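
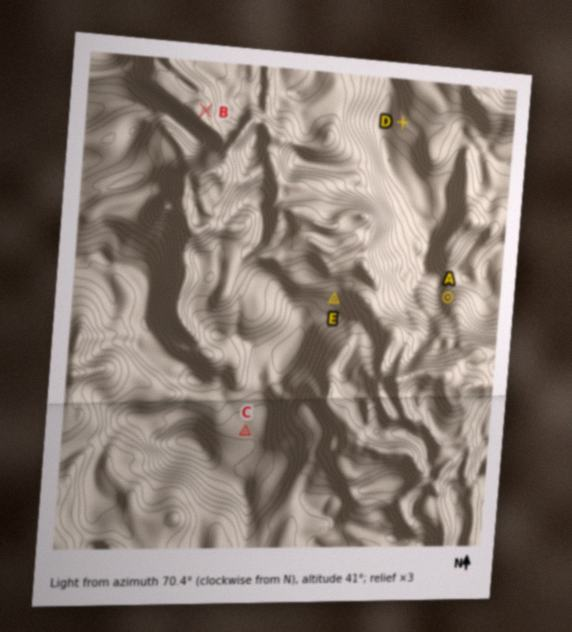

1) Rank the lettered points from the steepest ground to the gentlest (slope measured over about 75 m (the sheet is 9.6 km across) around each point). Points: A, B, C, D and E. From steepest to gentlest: A B E D C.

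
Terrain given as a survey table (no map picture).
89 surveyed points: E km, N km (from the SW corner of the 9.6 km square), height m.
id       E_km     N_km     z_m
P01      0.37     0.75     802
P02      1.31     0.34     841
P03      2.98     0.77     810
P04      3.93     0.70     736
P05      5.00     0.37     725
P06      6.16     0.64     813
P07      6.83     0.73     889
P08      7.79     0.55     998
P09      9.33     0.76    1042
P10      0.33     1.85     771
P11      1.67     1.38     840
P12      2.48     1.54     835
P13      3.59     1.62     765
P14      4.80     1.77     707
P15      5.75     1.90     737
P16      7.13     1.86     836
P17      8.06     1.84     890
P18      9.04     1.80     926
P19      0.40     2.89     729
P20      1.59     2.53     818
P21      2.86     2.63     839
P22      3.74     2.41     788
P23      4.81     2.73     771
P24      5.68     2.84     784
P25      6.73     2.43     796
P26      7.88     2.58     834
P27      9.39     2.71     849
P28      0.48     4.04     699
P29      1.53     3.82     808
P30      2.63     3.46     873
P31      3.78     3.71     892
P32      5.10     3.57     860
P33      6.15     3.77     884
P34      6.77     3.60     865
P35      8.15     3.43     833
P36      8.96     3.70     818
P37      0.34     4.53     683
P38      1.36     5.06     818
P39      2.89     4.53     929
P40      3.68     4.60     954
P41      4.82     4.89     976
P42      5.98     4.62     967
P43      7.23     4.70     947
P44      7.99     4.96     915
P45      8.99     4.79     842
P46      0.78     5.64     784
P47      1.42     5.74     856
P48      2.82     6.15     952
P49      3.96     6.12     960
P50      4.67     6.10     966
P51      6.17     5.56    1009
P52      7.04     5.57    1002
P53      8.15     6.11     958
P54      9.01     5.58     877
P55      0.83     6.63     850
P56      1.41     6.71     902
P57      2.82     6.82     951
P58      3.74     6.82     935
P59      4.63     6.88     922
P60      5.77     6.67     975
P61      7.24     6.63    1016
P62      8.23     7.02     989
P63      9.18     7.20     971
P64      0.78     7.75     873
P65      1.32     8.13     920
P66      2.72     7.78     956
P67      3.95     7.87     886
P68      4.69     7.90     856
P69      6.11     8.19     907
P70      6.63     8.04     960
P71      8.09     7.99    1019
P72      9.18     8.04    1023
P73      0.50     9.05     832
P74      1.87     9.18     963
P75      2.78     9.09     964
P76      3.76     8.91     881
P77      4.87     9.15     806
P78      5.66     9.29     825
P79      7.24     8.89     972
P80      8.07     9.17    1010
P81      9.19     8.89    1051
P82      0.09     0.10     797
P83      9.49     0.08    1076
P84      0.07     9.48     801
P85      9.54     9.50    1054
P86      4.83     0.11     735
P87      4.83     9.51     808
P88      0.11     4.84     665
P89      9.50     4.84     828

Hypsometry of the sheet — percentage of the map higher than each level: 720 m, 96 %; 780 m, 87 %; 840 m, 65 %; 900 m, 45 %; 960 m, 23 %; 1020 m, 4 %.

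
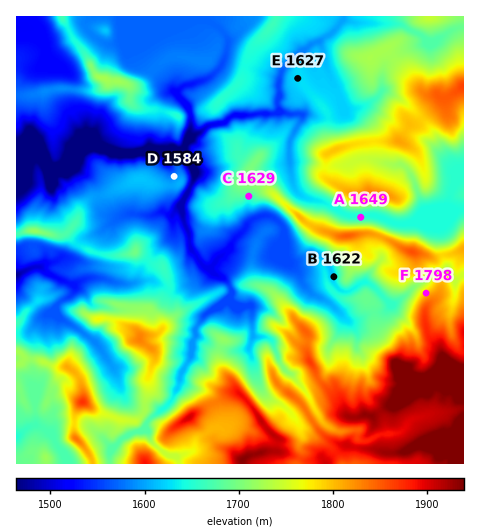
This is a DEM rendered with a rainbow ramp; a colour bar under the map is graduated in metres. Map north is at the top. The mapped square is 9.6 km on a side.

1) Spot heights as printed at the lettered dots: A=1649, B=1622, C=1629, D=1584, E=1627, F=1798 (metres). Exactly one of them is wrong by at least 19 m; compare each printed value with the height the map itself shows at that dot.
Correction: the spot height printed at C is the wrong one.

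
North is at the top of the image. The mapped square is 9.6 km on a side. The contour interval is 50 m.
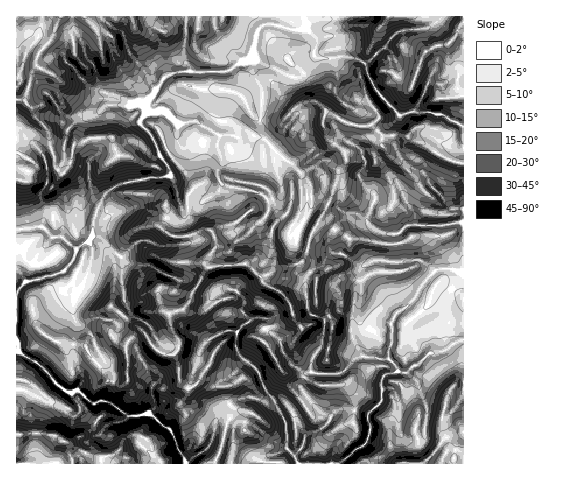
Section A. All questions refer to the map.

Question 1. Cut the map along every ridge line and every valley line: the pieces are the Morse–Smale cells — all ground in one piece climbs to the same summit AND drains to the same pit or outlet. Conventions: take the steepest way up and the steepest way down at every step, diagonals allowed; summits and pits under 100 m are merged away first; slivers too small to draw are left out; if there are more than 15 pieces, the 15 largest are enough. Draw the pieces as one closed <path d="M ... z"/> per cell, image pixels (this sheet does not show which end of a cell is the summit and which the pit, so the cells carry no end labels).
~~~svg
<path d="M463 222l-22 4-32-1-12 9-18-2-10-7-11 1-5 4-9 11-4 12-10 1-10 13-11 6-4 7 4 32 16 9-3 23-10 14-1 14-6 1-15-10-8-13-2-10-14-12-3-10-13 2-13 12-12-1-16 8-10 14-8 26 0 7 10-5 13 6 9 0 5 16 6 5 8 3-6 1-9 9-4 24-9 18 125 1 17-15 6-3 5-5 4-11-3-17 14-14-1-16 3-7 14-5 8 2 24-20 14-2 9-7 11-4z"/><path d="M274 150l0 10 8 32-4 5-8 3-12-8-36-8-4 8-17 11-20 0-10-27-11 2-9-1-32 9 4 6 3 1 24 1 10 5 5 4 3 10-6 15-3-2-11 0-16 6-14 23 4 4-1 19 3 15 0 13-4 7 19 15 19 23 17 4 4 12 0 12 9 9 3 0 1-13 11-29 6-7 16-8 12 1 7-8 11-6 8 1 3 9 14 12 3 13 10 13 12 7 6-1 1-14 10-14 3-23-16-9-4-19 1-16 6-7 8-3 10-13 10-1 4-12 9-11 5-4 12-2-5-5-10-6-12-1-21-12-9-1-3-16-20-21z"/><path d="M304 16l-287 0-1 213 27-2 4 3 5-5 4-24-5-12 16-21 5-9 1-13 16-8 22-1 2 2 5 16-10 9 0 3 10 18 33-8 9 1 9-2 1-7-10-14-7-18-13-14 7-11-3-4 2-5 7-7 10-18 10-5 14-2 42 0 10-8 7-1 6-5 6-26 5-6 10-1 26 6 6-4z"/><path d="M463 16l-158 0 0 10-6 4-33-6-8 7-6 26-6 5-7 1-8 7-7 2-37-1-22 6-12 19-7 7-2 5 3 4-7 11 13 14 7 18 9 12 1 8 11 28 20 0 17-11 4-8 36 8 12 8 8-3 4-5-8-32 0-10-10-12-8-2-15 1 12-3 8-16 1-28-8-14-1-16 5 0 29 16 12 1 13-13 3-7 40 1 10 5 3 13 7 13 24 26 12-3 19 0 14 3 19 12z"/><path d="M349 57l-34 0-3 7-13 13-12-1-29-16-5 0 1 16 8 14-1 28-8 16-12 3 15-1 8 2 46 45 3 16 9 1 21 12 12 1 10 6 14 13 18 2 12-9 32 1 22-4 1-95-20-12-14-3-19 0-12 3-24-26-7-13-3-13z"/><path d="M47 231l-23 17-8 1 0 100 23 15 14 17 14 11 6 1 5-3 14 13 7-2 10 1 18 14 21-2 6-5 1-6-4-10 2-10-6-15-12-22-13-12-3-8-7-6 7-7-9-7 5-25-1-21 4-5-20-19-6-1-3 7-13 7-14-13-9 2z"/><path d="M463 340l-10 4-9 7-14 2-24 20-8-2-14 4-3 8 1 16-14 14 3 17-4 11-28 22 124 1z"/><path d="M17 350l0 84 36 1 28 16 17 7 10-2 14 2 31-2 7 8 26-1-9-16-6-16-19-16-8-1-17 2-18-14-10-1-7 2-14-13-5 3-6-1-8-6-20-22z"/><path d="M119 312l-7 8 7 6 3 8 13 12 18 37-2 10 4 12-6 8 22 18 15 32 20-13 5-6 7-31-16-13-10-13-4 1-7-6-2-15-4-12-17-4-17-22z"/><path d="M111 137l-22 1-8 5-5 0-3 3-1 13-5 9-16 21 3 7 2 11-3 16-7 7 7 8 9-2 14 13 14-7 3-7 0-11 6-18 5-10 14-10-10-19 0-3 10-9z"/><path d="M118 185l-14 11-11 28 0 12 8 2 16 16 15-22 16-6 11 0 3 2 6-13-3-12-5-4-10-5-27-2z"/><path d="M46 434l-30 0 1 30 143-1-7-7-14 2-31-2-10 2-17-7-28-16z"/><path d="M201 381l-2 0-7 8 10 11 15 11 1 6-7 27-5 6-18 10-1 4 27 0 9-19 4-24 9-9 6-1-8-3-6-5-5-16-9 0z"/><path d="M118 255l-4 5 1 21-5 25 9 6 5-6 0-13-3-15 1-19z"/><path d="M43 227l-26 3-1 18 8 0 7-7 8-3 7-8z"/>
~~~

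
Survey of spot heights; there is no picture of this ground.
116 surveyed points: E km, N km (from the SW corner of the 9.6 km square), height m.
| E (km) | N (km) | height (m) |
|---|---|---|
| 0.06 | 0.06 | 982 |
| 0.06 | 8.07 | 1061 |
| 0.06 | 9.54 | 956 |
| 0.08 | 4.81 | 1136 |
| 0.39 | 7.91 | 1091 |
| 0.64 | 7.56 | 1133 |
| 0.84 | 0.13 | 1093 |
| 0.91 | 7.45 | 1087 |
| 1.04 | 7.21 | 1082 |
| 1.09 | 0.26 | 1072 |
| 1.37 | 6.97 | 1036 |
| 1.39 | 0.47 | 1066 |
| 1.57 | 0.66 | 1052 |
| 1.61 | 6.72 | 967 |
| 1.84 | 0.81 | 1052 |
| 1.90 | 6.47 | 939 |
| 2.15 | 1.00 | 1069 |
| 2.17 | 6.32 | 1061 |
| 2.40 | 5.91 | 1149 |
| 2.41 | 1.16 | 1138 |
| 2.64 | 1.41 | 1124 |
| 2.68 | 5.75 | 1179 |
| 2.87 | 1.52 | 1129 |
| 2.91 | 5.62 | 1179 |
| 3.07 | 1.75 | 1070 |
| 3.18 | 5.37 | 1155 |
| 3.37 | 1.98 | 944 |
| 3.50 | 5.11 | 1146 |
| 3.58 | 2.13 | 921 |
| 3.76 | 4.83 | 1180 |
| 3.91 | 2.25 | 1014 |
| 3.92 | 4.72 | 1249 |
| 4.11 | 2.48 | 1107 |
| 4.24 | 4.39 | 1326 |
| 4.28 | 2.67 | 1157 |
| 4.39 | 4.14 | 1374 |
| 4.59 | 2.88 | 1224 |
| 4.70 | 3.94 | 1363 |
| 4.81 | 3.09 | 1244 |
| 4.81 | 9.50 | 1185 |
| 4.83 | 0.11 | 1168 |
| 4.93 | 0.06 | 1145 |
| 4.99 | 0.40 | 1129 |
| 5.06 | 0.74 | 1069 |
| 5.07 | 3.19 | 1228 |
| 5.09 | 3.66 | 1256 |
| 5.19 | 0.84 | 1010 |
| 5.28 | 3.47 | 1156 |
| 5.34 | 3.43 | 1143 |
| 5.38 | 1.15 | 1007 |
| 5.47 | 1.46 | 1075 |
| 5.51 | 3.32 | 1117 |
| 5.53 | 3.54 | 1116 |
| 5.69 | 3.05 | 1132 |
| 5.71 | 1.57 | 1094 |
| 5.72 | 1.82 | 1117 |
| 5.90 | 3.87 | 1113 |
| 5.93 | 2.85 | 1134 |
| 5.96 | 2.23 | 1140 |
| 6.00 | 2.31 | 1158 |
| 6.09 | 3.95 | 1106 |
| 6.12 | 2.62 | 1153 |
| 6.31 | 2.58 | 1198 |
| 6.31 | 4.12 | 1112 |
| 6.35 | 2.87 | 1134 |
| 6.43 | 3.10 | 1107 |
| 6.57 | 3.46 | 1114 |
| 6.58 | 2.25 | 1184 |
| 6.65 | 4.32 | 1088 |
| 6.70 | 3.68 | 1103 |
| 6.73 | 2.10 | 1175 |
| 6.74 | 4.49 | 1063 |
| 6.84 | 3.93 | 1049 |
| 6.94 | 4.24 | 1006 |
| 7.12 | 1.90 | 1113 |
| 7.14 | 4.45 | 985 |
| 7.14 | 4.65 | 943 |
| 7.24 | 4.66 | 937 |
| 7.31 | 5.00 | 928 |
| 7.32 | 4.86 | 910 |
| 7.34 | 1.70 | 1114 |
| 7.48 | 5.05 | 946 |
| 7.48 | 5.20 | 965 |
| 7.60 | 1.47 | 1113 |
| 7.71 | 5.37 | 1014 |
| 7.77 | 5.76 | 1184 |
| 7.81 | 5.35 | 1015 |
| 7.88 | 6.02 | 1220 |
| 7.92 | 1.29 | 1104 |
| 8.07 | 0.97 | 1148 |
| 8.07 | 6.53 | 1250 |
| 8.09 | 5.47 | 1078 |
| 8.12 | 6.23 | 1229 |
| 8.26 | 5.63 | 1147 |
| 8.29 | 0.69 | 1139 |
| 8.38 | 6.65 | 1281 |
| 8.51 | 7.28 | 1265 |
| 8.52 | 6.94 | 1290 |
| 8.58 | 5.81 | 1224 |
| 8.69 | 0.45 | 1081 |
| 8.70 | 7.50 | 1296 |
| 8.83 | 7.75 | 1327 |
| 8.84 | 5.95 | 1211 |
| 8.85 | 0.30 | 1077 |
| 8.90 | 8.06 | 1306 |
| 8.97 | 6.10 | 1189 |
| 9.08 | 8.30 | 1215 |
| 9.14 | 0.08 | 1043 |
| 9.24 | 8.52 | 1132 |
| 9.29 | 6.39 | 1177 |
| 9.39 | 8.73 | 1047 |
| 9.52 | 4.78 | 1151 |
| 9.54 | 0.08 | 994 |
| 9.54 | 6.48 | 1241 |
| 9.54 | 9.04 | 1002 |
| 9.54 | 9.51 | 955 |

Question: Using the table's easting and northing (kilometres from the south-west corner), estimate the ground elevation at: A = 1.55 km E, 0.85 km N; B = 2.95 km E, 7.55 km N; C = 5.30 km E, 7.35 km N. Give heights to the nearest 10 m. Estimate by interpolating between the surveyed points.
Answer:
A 1070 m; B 1140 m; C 1100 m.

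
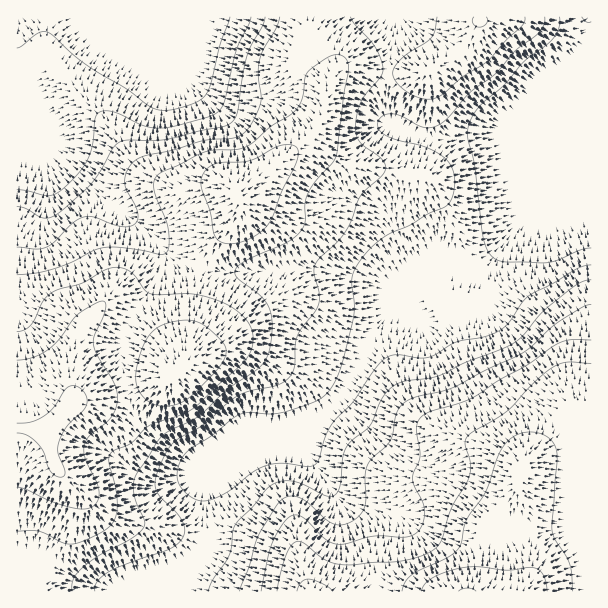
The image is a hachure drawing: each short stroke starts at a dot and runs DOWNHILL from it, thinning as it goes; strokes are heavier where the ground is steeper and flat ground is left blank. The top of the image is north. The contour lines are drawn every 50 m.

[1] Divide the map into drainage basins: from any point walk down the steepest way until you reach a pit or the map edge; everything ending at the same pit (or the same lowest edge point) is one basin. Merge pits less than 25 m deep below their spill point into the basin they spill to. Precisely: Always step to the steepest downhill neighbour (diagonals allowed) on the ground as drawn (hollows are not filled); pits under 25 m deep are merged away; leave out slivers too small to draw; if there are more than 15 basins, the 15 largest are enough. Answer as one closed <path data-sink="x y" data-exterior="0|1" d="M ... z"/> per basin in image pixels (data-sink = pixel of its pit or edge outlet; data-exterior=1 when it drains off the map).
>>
<path data-sink="588 17" data-exterior="1" d="M591 16l-111 0-11 26-17 16-26 15-31 0-32-6-19 0-8 7-10 21-6 25-6 11-9 11-29 21-38 34 2 13-5 11-27 30-12 34-3 32-9 48-11 11-5 2-87 20-29 30-3 12 5 22 16 24 0 12-6 21-21 41-3 16 1 16 433 0 2-2 6-17 4-48 28-31 4-11 4-16 6-7 12-4 27-4 8-2 11-33 6-7z"/><path data-sink="120 17" data-exterior="1" d="M308 16l-292 1 1 575 23-1 3-31 21-41 4-13 2-20-14-18-6-18-1-15 3-7 29-30 87-20 5-2 11-11 3-9 12-83 12-27 24-25 5-11-2-13 38-34 29-21 13-16 6-15 2-21-2-6-20-19 0-9 4-15z"/><path data-sink="393 17" data-exterior="1" d="M479 16l-170 0-1 25-4 15 0 9 20 19 3 10 9-20 8-7 19 0 32 6 31 0 26-15 17-16 11-21z"/>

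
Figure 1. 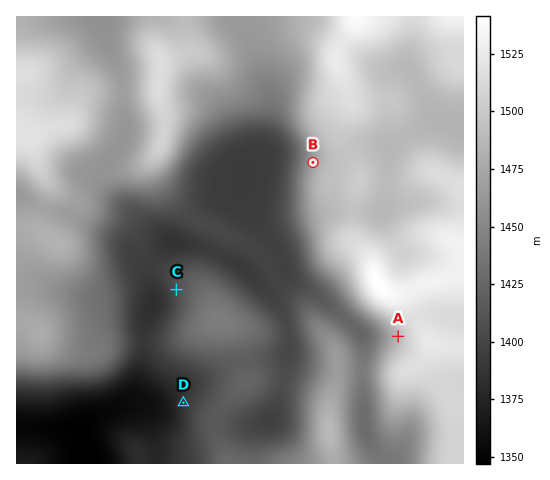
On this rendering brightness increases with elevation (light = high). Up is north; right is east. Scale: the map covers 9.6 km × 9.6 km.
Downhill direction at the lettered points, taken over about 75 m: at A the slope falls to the W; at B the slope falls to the W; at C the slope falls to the W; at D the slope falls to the W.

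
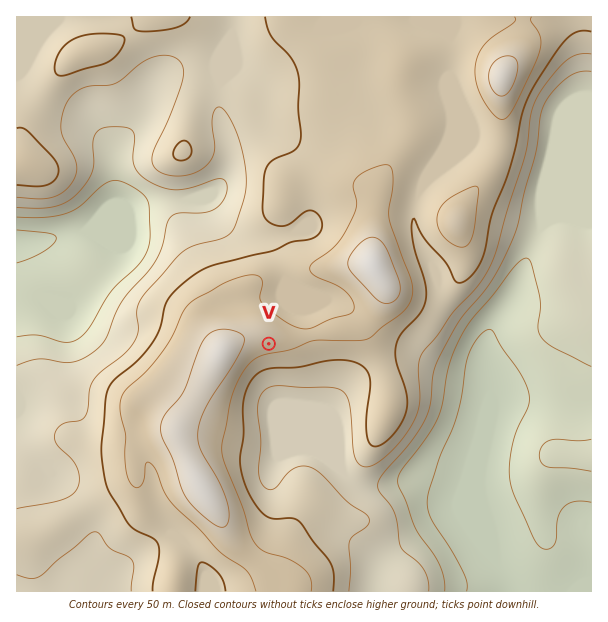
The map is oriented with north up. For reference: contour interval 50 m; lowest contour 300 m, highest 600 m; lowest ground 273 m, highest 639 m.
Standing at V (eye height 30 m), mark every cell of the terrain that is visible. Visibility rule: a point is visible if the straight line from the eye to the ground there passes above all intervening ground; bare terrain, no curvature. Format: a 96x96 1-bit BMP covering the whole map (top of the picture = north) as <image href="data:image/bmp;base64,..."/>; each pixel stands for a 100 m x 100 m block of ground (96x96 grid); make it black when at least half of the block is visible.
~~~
<image width="96" height="96" href="data:image/bmp;base64,Qk2+BAAAAAAAAD4AAAAoAAAAYAAAAGAAAAABAAEAAAAAAIAEAAATCwAAEwsAAAIAAAAAAAAA////AAAAAAAAAAAAAA8AB+AAAAAAAAAAAD/gB/AAAAAAAAAAAH/wA/gAAAAAAAAAAP/8AfwAAAAAAAAAAP/+Af8AAAAAAAAAAf//AP4AAAAAAAAAA///AHwAAAAAAAAAA///AHgAAAAAAAAAB///ADAAAAAAAAAAD///AAAAAAAAAAAAD///gAAAAAAAAAAAD///8AAAAAAAAAAAH////gAAAAAAAAAAP////gAAAAAAAAAAf////AAAAAAAAAAA////+AAAAAAAAAAA////8AAAAAAAAAAB////4AAAAAAAAAAD////wAAAAAAAAAAD////wAAAAAAAAAAH////wAAAAAAAAAAH////wAAAAAAAAAAP////4AAAAAAAAAAP////4AAAAAAAAAAP////8AAAAAAAAAAf////8AAAAAAAAAAf////+AAAAAAAAAAf////+AAAAAAAAAA//////AAAAAAAAAAf/////AAAAAAAAAAP/////AAAAAAAAAAH/////gAAAAAAAAAB/////gAAAAAAAAAA/////gAAAAAAAAAA/////gAAAAAAAAAAf////gAAAAAAAAAAP////AAAAAAAAAAAP////AAAAAAAAAAAP///+AAAAAAAAAAAP///+AAAAAAAAAAAH///8AAAAAAAAAAAH///4AAAAAAAAAAAH///4AAAAAAAAAAAD///4AAAAAAAAAAAAOf/+AAAAAAAAAAAAAP//AAAAAAAAAAAAAP//AAAAAAAAAAAAAf//gAAAAAAAAAAAA///gAAAAAAAAAAD////AAAAAAAAAAAP////AAAAAAAAAAAB///+AAAAAAAAAAAAP//+AAAAAAAAAAAAD//8AAAAAAAAAAAAA//8AAAAAAAAAAAAAIP4AAAAAAAAAAAAAAHwAAAAAAAAAAAAAADgAAAAAAAAAAAAAADgAAAAAAAAAAAAAADgAAAAAAAAAAAAB4DgAAAAAAAAAAAAD8HwAAAAAAAAAAAAH/fwAAAAAAAAAAAAP//4AAAAAAAAAAAAP//8AAAAAAAAAAAAP//+AAAAAB8AAAAAP//+AAAAAD/AAAAAf//+AAAAAD/gAAAAf//8AAAAAD/wAAAAeP/gAAAAAD/4AD4AYD8AAAAAAD/4AH+A4D4AAAAAAB/4AB/A4D4AAAAAAA/4AAfB4D8AAAAAAA/8AAPh4D+AAAAAAA/8AAHj4D/AAAAAAB/8AAH/4H/gAAAAAB/+AAH/4H/wAAAAAB//AAH/4P/wAAAAAB//4AH/8P/4AAAAAA//8AH/8f//8AAAAAf/8AH/+///8AAAAAf/8AH/////8AAAAAP/8AH/////8AHwAAH/8AH/////8APwAAH/8AP/////8APgAAD/+AP/////+AfgAAB/+Af/////+AfAAAA//A//////4AfAAAAP////////wAeAAAAD////////gAcAAAAAf///////AAcAAAAAH//////+AA8AAAAAD//////+AD+AAAAAB//////+AD/AAAAAB///////AD/gAA="/>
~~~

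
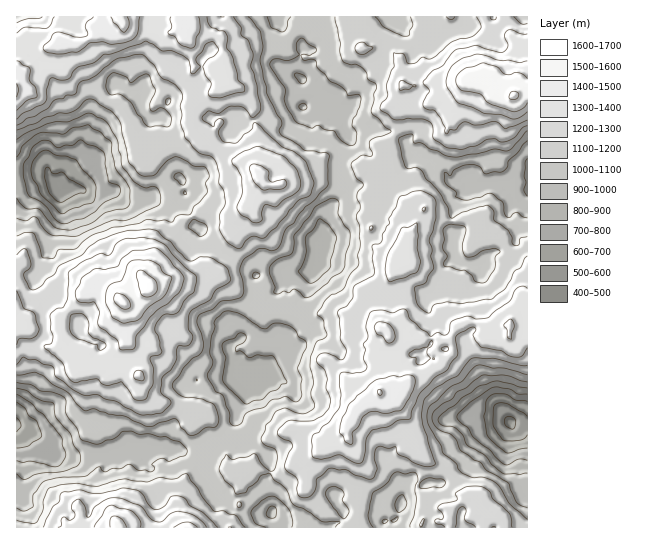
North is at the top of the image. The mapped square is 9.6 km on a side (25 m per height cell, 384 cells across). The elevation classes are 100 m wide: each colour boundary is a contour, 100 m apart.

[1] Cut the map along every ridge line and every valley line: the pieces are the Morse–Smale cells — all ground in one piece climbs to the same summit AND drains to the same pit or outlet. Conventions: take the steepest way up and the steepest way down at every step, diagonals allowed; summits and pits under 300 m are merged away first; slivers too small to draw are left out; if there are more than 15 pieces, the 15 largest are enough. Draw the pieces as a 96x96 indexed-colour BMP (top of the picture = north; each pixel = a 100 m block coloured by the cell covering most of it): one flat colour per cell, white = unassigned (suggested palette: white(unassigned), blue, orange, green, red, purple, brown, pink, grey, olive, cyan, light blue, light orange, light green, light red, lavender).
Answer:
<image width="96" height="96" href="data:image/bmp;base64,Qk12EgAAAAAAAHYAAAAoAAAAYAAAAGAAAAABAAQAAAAAAAASAAATCwAAEwsAABAAAAAAAAAA////ALR3HwAOf/8ALKAsACgn1gC9Z5QAS1aMAMJ34wB/f38AIr28AM++FwDox64AeLv/AIrfmACWmP8A1bDFAIiIiIiIiI7u7u7u7u7u7uiIiIiIiIiIiIAAAAARERERMzMwAzMzMzMzMzMzMzMzM4iIiIiIiO7uiIiO7u7u7oiIiIiIiIiIiIAAABERERERMzMwAzMzMzMzMzMzMzMzM4iIiIiIiO7oiIiI7u7u7oiIiIiIiIiIiBERERERERERMzMwADMzMzMzMzMzMzMzM4iIiIiIiIiIiIiIju7u7oiIiIiIjMzMzBERERERERERMzMwADMzMzMzMzMzMzMzM4iIiIiIiIiIiIiIju7u7oiIiIiIzMzMzBERERERERERMzMzMzMzMzMzMzMzMzMzM4iIiIiIiIiIiIiIiO7u6IiIiIjMzMzMzBERERERERERMzMzMzMzMzMzMzMzMzMzM4iIiIiIiIiIiIiIiIiIiIiIiIjMzMzMwREREREREREREzMzMzMzMzMzMzMzMzMzM4iIiIiIiIiIiIiIiIiIiIiIiIzMzMzMwRERERERERERMzMzMzMzMzMzMzMzMzMzM4iIiIiIiIiIiIiIiIiIiIiIiIzMzMzMwRERERERERETMzMzMzMzMzMzMzMzMzMzM4iIiIiIiIiIiIiIiIiIiIiIiMzMzMzMwRERERERERETMzMzMzMzMzMzMzMzMzMzM4iIiIiIiIiIiIiIiIiIiIiIiMzMzMzMzBERERERERERMzMzMzMzMzMzMzMzMzMzM4iIiIiIiIiIiIiIiIiIiIiIiMzMzMzMzBERERERERERMzMzMzMzMzMzMzMzMzMzM4iIiIiIiIiIiIiIiIiIiIiIjMzMzMzMwRERERERERERMzMzMzMzMzMzMzMzMzMzM4iIiIiCIiIiIiKIiIiIiIiIjMzMzMzMwRERERERERERMzMzMzMzMzMzMzMzMzMzM4iIiCIiIiIiIiIoiIKIiIKIjMzMzMzMERERERERERETMzMzMzMzMzMzMzMzMzMzM4iIgiIiIiIiIiIiIiIiIiIiIszMzMzBERERERERERETMzMzMzMzMzMzMzMzMzMzM4iIIiIiIiIiIiIiIiIiIiIiIizMzMERERERERERERETMzMzMzMzMzMzMzMzMzMzM4iCIiIiIiIiIiIiIiIiIiIiIiLMzBEREREREREREREzMzMzMzMzMzMzMzMzMzMzM4IiIiIiIiIiIiIiIiIiIiIiIiIszBEREREREREREREzMzMzMzMzMzMzMzMzMzMzMyIiIiIiIiIiIiIiIiIiIiIiIiIizBERERERERERERETMzMzMzMzMzMzMzMzMzMzMyIiIiIiIiIiIiIiIiIiIiIiIiIiIRERERERERERERETMzMzMzMzMzMzMzMzMzMzMyIiIiIiIiIiIiIiIiIiIiIiIiIiIRERERERERERERETMzMzMzMzMzMzMzMzMzMzMyIiIiIiIiIiIiIiIiIiIiIiIiIiIhEREREREREREREREzMzMzMzMzMzMzMzMzMzMyIiIiIiIiIiIiIiIiIiIiIiIiIiIiERERERERERERERETMzMzMzMzMzMzMzMzMzMyIiIiIiIiIiIiIiIiIiIiIiIiIiIiERERERERERERERERExMzMzMzMzMzMzMzMzMyIiIiIiIiIiIiIiIiIiIiIiIiIiIiEREREREREREREREREREzMzMzMzMzMzMzMzMyIiIiIiIiIiIiIiIiIiIiIiIiIiIiIhEREREREREREREREREzMzMzMzMzMzMzMzMyIiIiIiIiIiIiIiIiIiIiIiIiIiIiIhERERERERERERERERMzMzMzMzMzMzMzMzMyIiIiIiIiIiIiIiIiIiIiIiIiIiIiIiIRERERERERERERERMzMzMzMzMzMzMzMzMyIiIiIiIiIiIiIiIiIiIiIiIiIiIiIiIhERERERERERERERMzMzMzMzMzMzMzMzMyIiIiIiIiIiK7IiIiIiIiIiIiIiIiIiIiERERERERERERETMzMzMzMzMzMzMzMzMyIiIiIiIru7u7uyIiIiIiIiIiIiIiIiIiIhERERERERERETMzMzMzMzMzMzMzMzMyIiIiIiK7u7u7uyIiIiIiIiIiIiIiIiIiIhERERERERERERMzMzMzMzMzMzMzMzMyIiIiIiu7u7u7siIiIiIiIiIiIiIiIiIiIiEREREREREREREzMzMzMzMzMzMzMzMyIiK7u7u7u7u7uyIiIiIiIiIiIiIiIiIiIhEREREREREBERMzMzMzMzMzMzMzMzMyIiu7u7u7u7u7uyIru7IiIiIiIiIiIiIiIREREREREQAAARMRERERETMzMzMzMzMyIru7u7u7u7u7uyK7u7siIiIiIiIiIiIiEREREREREAAAARERERERERMzMzMzMzMyK7u7u7u7u7u7siu7u7uyIiIiIiIiIiIiIREREREREAAAARERERERERMzMzMzMzM0S7u7u7u7u7u7siu7u7uyIiIiIiIiIiIiIREREREREAAAARERERERERMzMRERETM0RLu7u7u7u7u7siu7u7uyIiIiIiIiIiIiIREREREREQAAERERERERERMzERERETM0REu7u7u7u7u7sru7u7siIiIiIiIiIiIiIRERERERERERERERERERERMzERERETM0RES7u7u7u7u7u7u7u7siIiIiIiIiIiIiIRERERERERERERERERERETMzERERETM0RES7u7u7u7u7tES7u7IiIiIiIiIiIiIiIhERERERERERERERERERETMxERERERM0RERLu7u7u7u7RERLuyIiIiIiIiIiIiIiIhERERERERERERERERERETMxERERERM0RERLu7u0u7u0REREsiIiIiIiIiIiIiIiIhERERERERERERERERERETMxEREREREUREREu7REu7tEREREIiIiIiIiIiIiIiIiIhERERERERERERERERERERMREREREREUREREREREu7REREREREIiIiIiIiIiIiIiIhEREREREREREREREREREREREREREREURERERERERERERERERERERERCIiIiIiIiIREREREREREREREREREREREREREREREURERERERERERERERERERERERERCIiImZmZhZmYREREREREREREREREREREREREREUREREREREREREREREREREREREREIiZmZmZmZmZhEREREREREREREREREREREREREUREREREREREREREREREREREREREVmZmZmZmZmZhEREREREREREREREREREREREREURERERERERERERERERERERERERFVmZmZmZmZmZhEREREREQABEREREREREREREREURERERERERERERERERERERERERVVmZmZmZmZmZhEREREREAAAEREREREREREREREURERERERERERERERERERERERFVVVmZmZmZmZmZhEREREREAABEREREREREREREREURERERERERERERERERERERERVVVUGZmZmZmZmZhERERERAAAREREREREREREREREURERERERERERERERERERERERVVVAAZmZmZmZmZhERERERABEREREREREREREREREUREREREREREREREREREREREVVVVAABmZmZmZmZhEREREREREREREREREREREREREURERERERERERERERERERERFVVVVUABmZmZmZmZmEREREREREREREREREREREREREURERERERERERERERERERERFVVVVVQAGZmZmZmZmEREREREREREREREREREREREREURERERERERERERERERERERVVVVVVVAGZmZmZmZmYREREREREREREREREREREREREUREREREREREREREREREREVVVVVVVVAGZmZmZmZmYREREREREREREREREREREREREUREREREREREREREREREREVVVVVVVVAAZmZmZmZmZgEREREREREREREREREREREREURERERERERERERERERERERVVVVVVVUAZmZmZmZmZgAREREREREREREREREREREREURERERERERERERERERERERVVVVVVVUAZmZmZmZmZgARERERERERERERERERERH//0REREVEREREREREREREREVVVVVVVVVQZmZmZmZmZgABEREREREREREREXEf/////0RERFVEREREREREREREREVVVVVVVVVVZmZmZmZmZgAREREREREREREXd3f//////0RERFVURERERERERERERFVVVVVVVVVWZmZmZmZmZmERERERERERERF3d3f//////0RERVVVRERERERERERERFVVVVVVVVWmZmZmZmZmZmERERERERERERF3d3d//////1VVVVVVVERERERERERERFVVVVVVVVqmZmZmZmZmZhERERERERERERd3d3d3//9//1VVVVVVVURERERERERERFVVVVVVqqqmZmZmZmZmZmERERERERERd3d3d3d3d3d3d1VVVVVVVURERERERERERFVVVVWqqqqmZmZmZmZmZmERERERERF3d3d3d3d3d3d3d1VVVVVVVURERERERERERFVVVaqqqqqmZmZmZmZmZmYRERERERd3d3d3d3d3d3d3d1VVVVVVVURERERERERERFVVWqqqqqqmZmZmZmZmZmYRERERERd3d3d3d3d3d3d3d1VVVVVVVVRERERERERERVVVWqqqqqqmZmZmZmZmZmZxEREREXd3d3d3d3d3d3d3d1VVVVVVVVRERERERERERVVVqqqqqqqmZmZmZmZmZmd3EREXd3d3d3d3d3d3d3d3d1VVVVVVVVREREREREREVVVaqqqqqqqmZmZmZmZmZmd3d3d3d3d3d3d3d3d3d3d3d1VVVVVVVVVEREREREREVVVaqqqqqqqmZmZmZmZmZmd3d3d3d3d3d3d3d3d3d3d3d1VVVVVVVVVERERERFVVVVVaqqqqqqpmZmZmZmZmZnd3d3d3d3d3d3d3d3d3d3d3d1VVVVVVVVVERERERFVVVVVaqqqqqqpmZmZmZmAGZnd3d3d3d3d3d3d3d3d3d3d3d1VVVVVVVVVERERERVVVVVVaqqqqqqpmZmZmZgAAd3d3d3d3d3d3d3d3d3d3d3d3d1VVVVVVVVVERERERVVVVVVaqqqqqqpmZmZmZgAAd3d3d3d3d3d3mZmZd3d3d3d3d1VVVVVVVVVURERERVVVVVVVqqqqqqZmZmZmZgAHd3d3d3d3d3d5mZmZl3d3d3mZd1VVVVVVVVVVRERVVVVVVVVVqqqqpmZmZmZmZgd3cAB3d3d3d3eZmZmZmXd3eZmZmVVVVVVVVVVVVUVVVVVVVVVVqqqmZmZmZmZmZnd3dwAHd3d3d3mZmZmZmXd3eZmZmVVVVVVVVVVVVVVVVVVVVVVaqqqmZmZmZmZmbXd3d3AHd3d3d3mZmZmZmZmZmZmZmapVVVVVVVVVVVVVVVVVVaqqqqqmZmZmZmZm3dd3d3d3d3d3d3mZmZmZmZmZmZmZmaqlVVVVVVVVVVVVVVVVVaqqqqqmZmZmZmbd3dd3d3d3d3d3d5mZmZmZmZmZmZmZmaqlVVVVVVVVVVVVVVVVVaqqqqqmZmZmZm3d3d3Xd3d3d3d3d5mZmZmZmZmZmZmZmaqqVVVVVVVVVVVVVVVVVVqqqqqmZmZmZt3d3d3Xd3d3d3d3eZmZmZmZmZmZmZmZmaqqpVVVVVVVVVVVVVVVVVqqqqqmZmZmZt3d3d3Xd3d3d3eZmZmZmZmZmZmZmZmZmaqqqqpVWlVVVVVVVVVVVVqqqqqmZmZmZt3d3d3Xd3d3eZmZmZmZmZmZmZmZmZmZmaqqqqqqqqVVVVVVVVVVVVWqqqqmZmZmZt3d3d3Xd3d3d5mZmZmZmZmZmZmZmZmZmaqqqqqqqqqlVVVVVVVVVVWqqqqmZmZmZt3d3d3Xd3d3d5mZmZmZmZmZmZmZmZmZmaqqqqqqqqqlVVVVVaqqqqqqqqqmZmZmZt3d3d3Xd3d3eZmZmZmZmZmZmZmZmZmZmaqqqqqqqqqqVVWqqqqqqqqqqqqqZmZmZm3d3d3Xd3d3eZmZmZmZmZmZmZmZmZmZmaqqqqqqqqqqqlWqqqqqqqqqqqqqZmZmZm3d3d3Xd3d3eZmZmZmZmZmZmZmZmZmZmQ=="/>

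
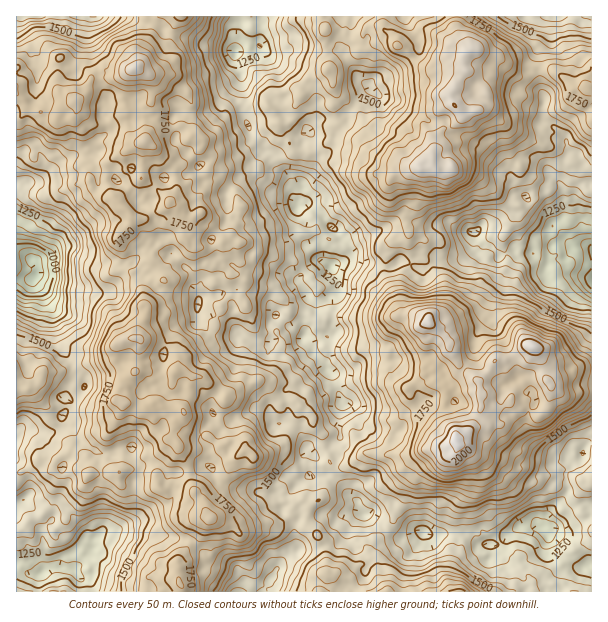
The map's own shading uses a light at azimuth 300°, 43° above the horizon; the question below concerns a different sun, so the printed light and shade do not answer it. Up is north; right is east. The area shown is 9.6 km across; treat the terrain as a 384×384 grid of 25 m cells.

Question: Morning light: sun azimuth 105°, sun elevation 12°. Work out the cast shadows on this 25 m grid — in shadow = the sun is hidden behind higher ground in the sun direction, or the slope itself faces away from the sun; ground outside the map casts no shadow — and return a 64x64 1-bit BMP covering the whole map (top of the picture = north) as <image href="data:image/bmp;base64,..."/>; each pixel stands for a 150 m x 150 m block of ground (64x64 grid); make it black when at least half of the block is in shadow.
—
<image width="64" height="64" href="data:image/bmp;base64,Qk0+AgAAAAAAAD4AAAAoAAAAQAAAAEAAAAABAAEAAAAAAAACAAATCwAAEwsAAAIAAAAAAAAA////AAAAAAA5/EAPg5+AAD/9wD+DvwAAP//AH8E+AAB//8AfwD8AED//wA/ADwAYH//gAYAHADwX/8ABgAcAP4n/4AABgAA/iH/wAAOAADxmf/AAA4AAGGYH4AADAAAEdgZwAQJAAAZnBmAAA+AABv9mIgAB7gAH1gACAF3+AAfYDwGAf/6AAdwPAIB//4AB/8cAgH//gABvwoAA//+AAA/gAAD//+BAD+ACAP//4GAP4AIA/+fgYA/gAAD/4eBgD/AAAH/x4OBP6IAA//mAwA/owAH/+ZgAD8DAAf/7OYA/4AAB//o/gH/wAAH/+D8A//gAAf/4PwD//AgB//wfAP/8CIP//AYA//wIA//+AAD//AAP//4AAP/4AA//zwAA/8AAD//mIAD/4AAB/6AEAP/gYAB/AAAA/+BgAD8AAAD/4MAAP8AcAP/wAAB/4BwA/+AAAH8ADAD/4QAB/wAAAP/DgYH/gAAA/8GBA/+AAAL/WMAD/4AAAP8cAAf/0AAA/kQAB//4AADM4AAP//gAAwDwAA///AADMHwgA//8AAYgfAAj//wADwAAAHH/+4AfgAAAcH//gDkYMADyZ/8AODwAAPIn/wB8MQAB/m//gHozcAH/z/8AMjP4Af/v/wAzO/gB/8f/wA//+AH/wd/AHv/8Af/H3wAY//wB/8+/gAj//AD/z/+ACA=="/>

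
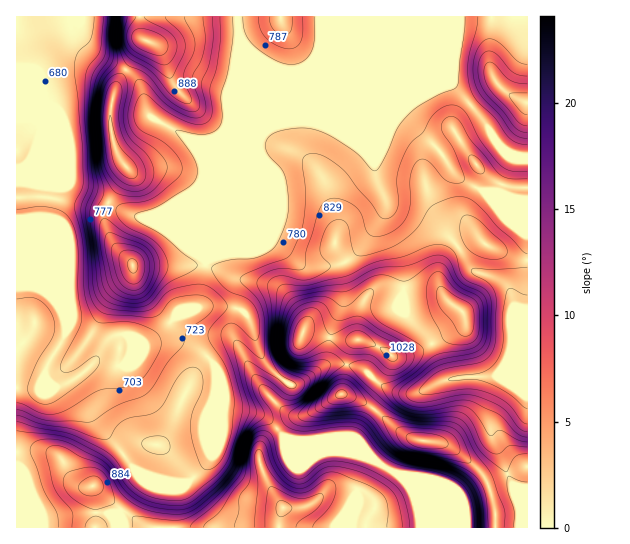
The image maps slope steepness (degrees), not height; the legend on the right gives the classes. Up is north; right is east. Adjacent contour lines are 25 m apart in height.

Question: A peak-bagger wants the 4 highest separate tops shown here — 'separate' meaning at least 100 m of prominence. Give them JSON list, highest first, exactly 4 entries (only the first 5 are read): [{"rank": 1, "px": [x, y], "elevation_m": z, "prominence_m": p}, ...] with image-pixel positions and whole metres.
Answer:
[{"rank": 1, "px": [423, 441], "elevation_m": 1095, "prominence_m": 428}, {"rank": 2, "px": [283, 507], "elevation_m": 1031, "prominence_m": 148}, {"rank": 3, "px": [147, 41], "elevation_m": 973, "prominence_m": 199}, {"rank": 4, "px": [133, 266], "elevation_m": 931, "prominence_m": 121}]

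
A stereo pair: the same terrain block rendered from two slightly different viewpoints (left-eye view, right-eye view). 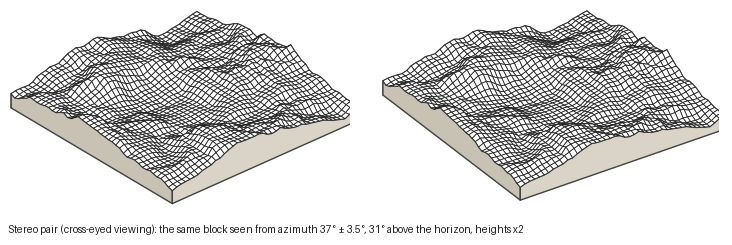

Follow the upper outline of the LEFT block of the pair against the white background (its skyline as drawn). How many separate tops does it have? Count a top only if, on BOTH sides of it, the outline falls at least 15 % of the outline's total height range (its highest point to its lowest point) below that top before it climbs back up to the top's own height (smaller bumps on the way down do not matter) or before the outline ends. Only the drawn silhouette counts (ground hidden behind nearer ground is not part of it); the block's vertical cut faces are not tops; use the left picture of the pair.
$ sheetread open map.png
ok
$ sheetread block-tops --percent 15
1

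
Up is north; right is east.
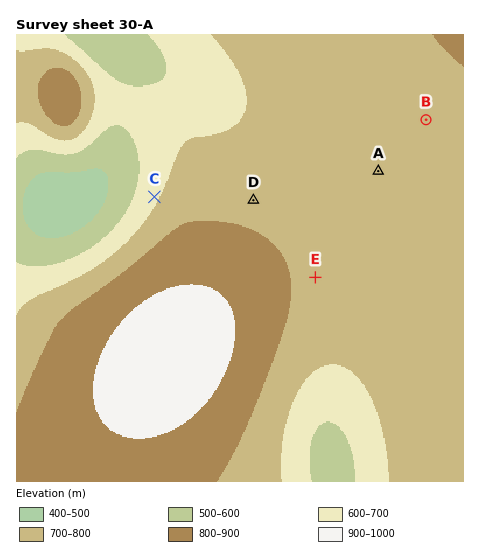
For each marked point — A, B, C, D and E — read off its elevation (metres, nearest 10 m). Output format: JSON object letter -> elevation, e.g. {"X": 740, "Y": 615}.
{"A": 750, "B": 760, "C": 680, "D": 770, "E": 770}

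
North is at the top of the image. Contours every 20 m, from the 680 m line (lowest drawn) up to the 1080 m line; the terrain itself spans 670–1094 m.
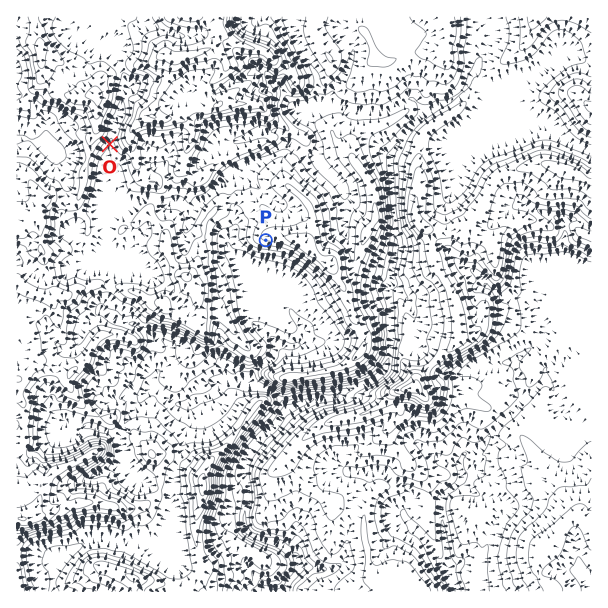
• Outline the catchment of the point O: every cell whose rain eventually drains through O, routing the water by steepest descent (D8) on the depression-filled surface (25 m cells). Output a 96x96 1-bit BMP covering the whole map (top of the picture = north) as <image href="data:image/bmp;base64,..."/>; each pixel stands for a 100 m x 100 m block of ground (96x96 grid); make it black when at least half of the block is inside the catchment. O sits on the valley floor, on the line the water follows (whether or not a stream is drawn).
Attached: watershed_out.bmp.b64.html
<image width="96" height="96" href="data:image/bmp;base64,Qk2+BAAAAAAAAD4AAAAoAAAAYAAAAGAAAAABAAEAAAAAAIAEAAATCwAAEwsAAAIAAAAAAAAA////AAAAAAAAAAAAAAAAAAAAAAAAAAAAAAAAAAAAAAAAAAAAAAAAAAAAAAAAAAAAAAAAAAAAAAAAAAAAAAAAAAAAAAAAAAAAAAAAAAAAAAAAAAAAAAAAAAAAAAAAAAAAAAAAAAAAAAAAAAAAAAAAAAAAAAAAAAAAAAAAAAAAAAAAAAAAAAAAAAAAAAAAAAAAAAAAAAAAAAAAAAAAAAAAAAAAAAAAAAAAAAAAAAAAAAAAAAAAAAAAAAAAAAAAAAAAAAAAAAAAAAAAAAAAAAAAAAAAAAAAAAAAAAAAAAAAAAAAAAAAAAAAAAAAAAAAAAAAAAAAAAAAAAAAAAAAAAAAAAAAAAAAAAAAAAAAAAAAAAAAAAAAAAAAAAAAAAAAAAAAAAAAAAAAAAAAAAAAAAAAAAAAAAAAAAAAAAAAAAAAAAAAAAAAAAAAAAAAAAAAAAAAAAAAAAAAAAAAAAAAAAAAAAAAAAAAAAAAAAAAAAAAAAAAAAAAAAAAAAAAAAAAAAAAAAAAAAAAAAAAAAAAAAAAAAAAAAAAAAAAAAAAAAAAAAAAAAAAAAAAAAAAAAAAAAAAAAAAAAAAAAAAAAAAAAAAAAAAAAAAAAAAAAAAAAAAAAAAAAAAAAAAAAAAAAAAAAAAAAAAAAAAAAAAAAAAAAAAAAAAAAAAAAAAAAAAAAAAAAAAAAAAAAAAAAAAAAAAAAAAAAAAAAAAAAAAAAAAAAAAAAAAAAAAAAAAAAAAAAAAAAAAAAAAAAAAAAAAAAAAAAAAAAAAAAAAAAAAAAAAAAAAAAAAAAAAAAAAAAAAAAAAAAAAAAAAAAAAAAAAAAAAAAAAAAAAAAAAAAAAAAAAAAAAAAAAAAAAAAAAAAAAAAAAAAAAAAAAAAAAAAAAAAAAAAAAAAAAAAAAAAAAAAAAAAAAAAAAAAAAAAAAAAAAAAAAAAAAAAAAAAAAAAAAAAAAAAAAAAAAAAAAAAAAAAAAAAAAAAAAAAAAAAAAAAAAAAAAAAAAAAAAAAAAAAAAAAAAAAAAAAAAAAAAAAAAAAAAAAAAAAAAAAAAAAAAAAAAAAAAAAAAAAAAAAAAAAAAAAAAAAAAAAAAAAAAAAAAAAAAAAAAAAAAAAAAAAAAAAAAAAAAAAAAAAAAAAAAAAAAAAAAAAAAAAAAAAAAAAAAAAAAAAAAAAAAAAAAAAAAAAAAAAAAAAAAAAAAAAAAAAAAAAAAAcAAAAAAAAAAAAAAA+AAAAAAAAAAAAAAB/AAAAAAAAAAAAAAB/gAAAAAAAAAAAAAB/4AAAAAAAAAAAAAB/4AAAAAAAAAAAAAB/4AAAAAAAAAAAAAZ/8AAAAAAAAAAAAB//8AAAAAAAAAAAAB//+AAAAAAAAAAAAD//+AAAAAAAAAAAAH//+AAAAAAAAAAAAP//+AAAAAAAAAAAAP///AAAAAAAAAAAAP///4AAAAAAAAAAAP////AAAAAAAAAAAP////gAAAAAAAAAAP////gAAAAAAAAAAP////wAAAAAAAAAAf////wAAAAAAAAAAf////wAAAAAAAAAA="/>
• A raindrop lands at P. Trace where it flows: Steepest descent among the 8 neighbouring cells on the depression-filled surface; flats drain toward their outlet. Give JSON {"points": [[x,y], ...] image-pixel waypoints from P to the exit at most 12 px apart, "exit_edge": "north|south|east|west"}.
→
{"points": [[266, 240], [266, 252], [266, 264], [269, 275], [281, 284], [287, 296], [290, 308], [299, 320], [305, 332], [297, 344], [285, 345], [275, 350], [267, 362], [255, 371], [255, 383], [267, 389], [279, 398], [285, 410], [278, 422], [267, 432], [257, 443], [246, 455], [246, 467], [246, 479], [248, 491], [248, 503], [245, 515], [245, 527], [255, 536], [267, 540], [279, 545], [291, 554], [297, 564], [294, 576], [287, 588], [287, 591]], "exit_edge": "south"}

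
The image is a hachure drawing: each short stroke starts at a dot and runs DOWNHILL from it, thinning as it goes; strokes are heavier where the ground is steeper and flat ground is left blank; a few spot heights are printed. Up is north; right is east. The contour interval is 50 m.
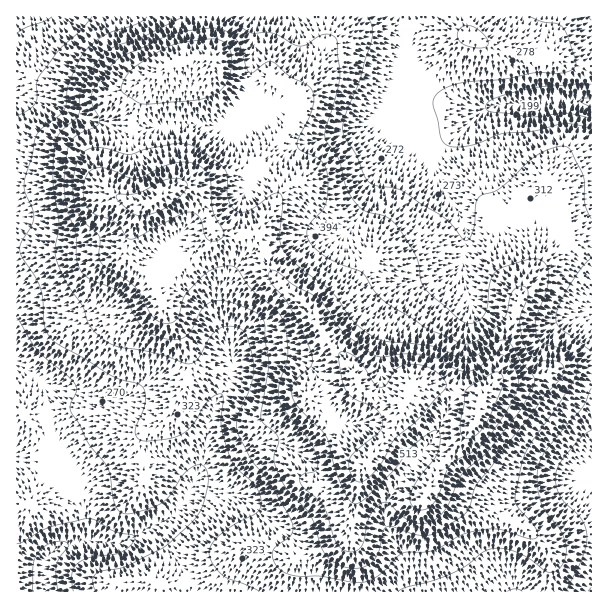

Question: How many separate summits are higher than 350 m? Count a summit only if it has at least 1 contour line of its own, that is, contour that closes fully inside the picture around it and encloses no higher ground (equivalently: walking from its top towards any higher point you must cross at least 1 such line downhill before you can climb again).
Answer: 4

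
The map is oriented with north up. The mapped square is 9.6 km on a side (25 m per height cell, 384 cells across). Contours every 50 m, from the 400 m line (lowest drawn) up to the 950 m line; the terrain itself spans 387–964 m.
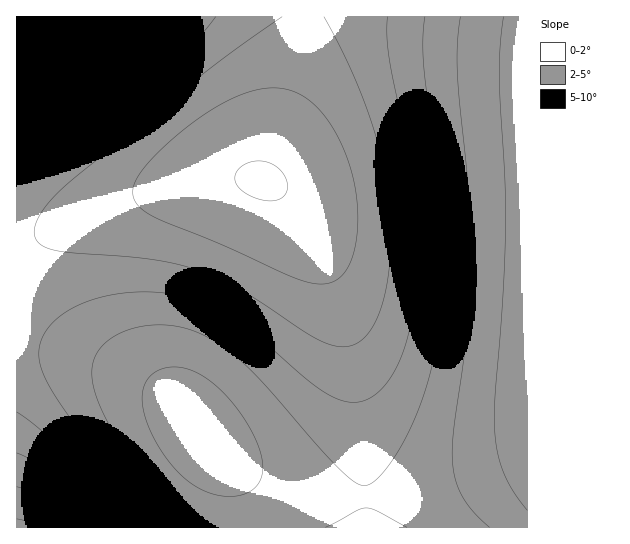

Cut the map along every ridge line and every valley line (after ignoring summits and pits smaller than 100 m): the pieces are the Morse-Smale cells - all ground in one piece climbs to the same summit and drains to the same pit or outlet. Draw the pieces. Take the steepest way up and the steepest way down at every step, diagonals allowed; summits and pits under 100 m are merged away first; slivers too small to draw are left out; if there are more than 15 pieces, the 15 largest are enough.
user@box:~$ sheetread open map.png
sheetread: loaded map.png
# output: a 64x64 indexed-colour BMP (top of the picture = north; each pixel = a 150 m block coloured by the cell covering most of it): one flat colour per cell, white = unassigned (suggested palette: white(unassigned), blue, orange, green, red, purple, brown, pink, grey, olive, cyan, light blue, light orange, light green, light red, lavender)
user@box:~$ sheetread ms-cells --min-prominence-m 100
<image width="64" height="64" href="data:image/bmp;base64,Qk12CAAAAAAAAHYAAAAoAAAAQAAAAEAAAAABAAQAAAAAAAAIAAATCwAAEwsAABAAAAAAAAAA////ALR3HwAOf/8ALKAsACgn1gC9Z5QAS1aMAMJ34wB/f38AIr28AM++FwDox64AeLv/AIrfmACWmP8A1bDFADMzMzMzMzMzMzMzMzMzMzMzMzMzMzMzMzMzMzMzMzMzMzMzMzMzMzMzMzMzMzMzMzMzMzMzMzMzMzMzMzMzMzMzMzMzMzMzMzMzMzMzMzMzMzMzMzMzMzMzMzMzMzMzMzMzMzMzMzMzMzMzMzMzMzMzMzMzMzMzMzMzMzMzMzMzMzMzMzMzMzMzMzMzMzMzMzMzEREREREREzMzMzMzMzMzMzMzMzMzMzMzMzMzMzMzERERERERERERERMzMzMzMzMzMzMzMzMzMzMzMzMzMxERERERERERERERERETMzMzMzMzMzMzMzMzMzMzMzMRERERERERERERERERERERMzMzMzMzMzMzMzMzMzMzEREREREREREREREREREREREREzMzMzMzMzMzMzMzMzERERERERERERERERERERERERERMzMzMzMzMzMzMzMzEREREREREREREREREREREREREREzMzMzMzMzMzMzMzERERERERERERERERERERERERERETMzMzMzMzMzMzMzERERERERERERERERERERERERERERMzMzMzMzMzMzMzMREREREREREREREREREREREREREREzMzMzMzMzMzMzMRERERERERERERERERERERERERERETMzMzMzMzMzMzMRERERERERERERERERERERERERERERMzMzMzMzMzMzMREREREREREREREREREREREREREREREzMzMzMzMzMzERERERERERERERERERERERERERERERETMzMzMzMzMzERERERERERERERERERERERERERERERERMzMzMzMzMxEREREREREREREREREREREREREREREREREzMzMzMzERERERERERERERERERERERERERERERERERETMzMzERERERERERERERERERERERERERERERERERERERERERERERERERERERERERERERERERERERERERERERERERERERERERERERERERERERERERERERERERERERERERERERERERERERERERERERERERERERERERERERERERERERERERERERERERERERERERERERERERERERERERERERERERERERERERERERERERERERERERERERERERERERERERERERERERERERERERERERERERERERERERERERERERERERERERERERERERERERERERERERERERERERERERERERERERERERERERERERERERERERERERERERERERERERERERERERERERERERERERERERERERERERERERERERERERERERERERERERERERERERERERERERERERERERERERERERERERERERERERERERERERERERERERERERERERERERERERERERERERERERERERERERERERERERERERERERERERERERERERERERERERERERERERERERERERERERERERERERERERERERERERERERERERERERERERERERERERERERERERESIhERERERERERERERERERERERERERERERERERERERERIiIhEREREREREREREREREREREREREREREREREREREREiIiIhERERERERERERERERERERERERERERERERERERESIiIiIiERERERERERERERERERERERERERERERERERERIiIiIiIiEREREREREREREREREREREREREREREREREREiIiIiIiIiIRERERERERERERERERERERERERERERERESIiIiIiIiIiIiERERERERERERERERERERERERERERERIiIiIiIiIiIiIiIiEREREREREREREREREREREREREREiIiIiIiIiIiIiIiIiIiIhERERERERERERERERERERESIiIiIiIiIiIiIiIiIiIiERERERERERERERERERERERIiIiIiIiIiIiIiIiIiIiIhEREREREREREREREREREREiIiIiIiIiIiIiIiIiIiIiERERERERERERERERERERESIiIiIiIiIiIiIiIiIiIiIRERERERERERERERERERERIiIiIiIiIiIiIiIiIiIiIiEREREREREREREREREREREiIiIiIiIiIiIiIiIiIiIiIRERERERERERERERERERESIiIiIiIiIiIiIiIiIiIiIhERERERERERERERERERERIiIiIiIiIiIiIiIiIiIiIiEREREREREREREREREREREiIiIiIiIiIiIiIiIiIiIiIhERERERERERERERERERESIiIiIiIiIiIiIiIiIiIiIiERERERERERERERERERERIiIiIiIiIiIiIiIiIiIiIiIREREREREREREREREREREiIiIiIiIiIiIiIiIiIiIiIhERERERERERERERERERESIiIiIiIiIiIiIiIiIiIiIiIRERERERERERERERERERIiIiIiIiIiIiIiIiIiIiIiIhEREREREREREREREREREiIiIiIiIiIiIiIiIiIiIiIiERERERERERERERERERESIiIiIiIiIiIiIiIiIiIiIiIRERERERERERERERERERIiIiIiIiIiIiIiIiIiIiIiIiEREREREREREREREREREiIiIiIiIiIiIiIiIiIiIiIiIRERERERERERERERERESIiIiIiIiIiIiIiIiIiIiIiIhERERERERERERERERER"/>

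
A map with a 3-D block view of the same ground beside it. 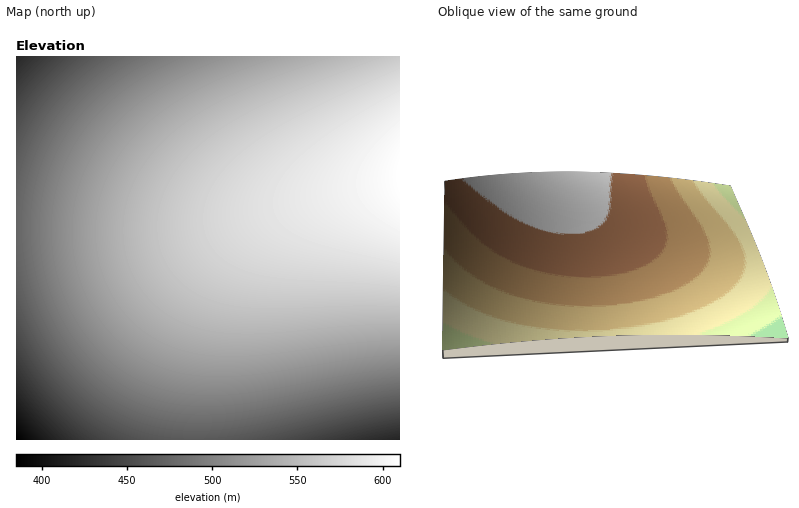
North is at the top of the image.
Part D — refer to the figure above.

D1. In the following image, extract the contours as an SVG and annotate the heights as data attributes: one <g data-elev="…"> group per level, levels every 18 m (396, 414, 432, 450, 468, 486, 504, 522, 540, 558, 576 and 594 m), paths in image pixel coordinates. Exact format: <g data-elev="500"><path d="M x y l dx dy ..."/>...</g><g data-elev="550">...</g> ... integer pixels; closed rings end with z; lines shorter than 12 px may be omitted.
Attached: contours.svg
<g data-elev="396"><path d="M16 425l13 15"/></g><g data-elev="414"><path d="M16 400l18 21 17 19"/></g><g data-elev="432"><path d="M346 440l54-12"/><path d="M16 372l14 20 16 18 16 16 16 14"/><path d="M35 56l-19 20"/></g><g data-elev="450"><path d="M285 440l69-18 46-8"/><path d="M16 336l20 34 24 30 26 23 29 17"/><path d="M66 56l-28 26-22 31"/></g><g data-elev="468"><path d="M16 283l9 25 11 26 14 22 16 21 16 17 20 15 20 11 22 8 18 5 20 2 42-1 40-7 94-22 42-6"/><path d="M101 56l-29 23-24 26-19 29-13 33"/></g><g data-elev="486"><path d="M142 56l-21 12-19 14-16 14-14 16-13 16-10 18-8 20-6 20-3 20-2 22 2 22 4 22 6 22 8 22 11 20 13 18 23 24 27 18 28 12 32 6 28 1 32-3 110-22 46-7"/></g><g data-elev="504"><path d="M191 56l-44 22-19 13-16 13-15 16-13 15-10 17-8 18-6 18-4 20-1 20 1 22 3 20 6 20 9 20 10 18 20 24 24 19 28 13 32 7 26 1 32-2 108-18 46-6"/></g><g data-elev="522"><path d="M251 56l-51 20-40 23-16 12-16 13-12 14-11 16-9 16-7 18-5 18-2 18 1 20 2 18 5 18 8 17 16 25 22 20 26 15 29 8 27 3 30-1 106-15 46-4"/></g><g data-elev="540"><path d="M318 56l-59 22-43 19-36 21-27 24-11 13-10 15-8 14-5 16-3 16-1 16 1 16 3 16 12 26 18 20 23 16 27 10 25 4 28 0 103-10 45-1"/></g><g data-elev="558"><path d="M383 56l-70 28-44 18-35 18-26 18-23 22-17 23-9 25-2 24 5 24 12 20 18 15 24 11 20 5 26 2 96-3 42 1"/></g><g data-elev="576"><path d="M400 74l-89 44-27 16-23 16-18 16-14 16-8 18-3 16 3 14 7 14 12 10 18 8 34 8 108 11"/></g><g data-elev="594"><path d="M399 106l-34 24-26 24-14 20-4 8-1 10 1 8 3 6 5 8 9 6 22 12 40 16"/></g>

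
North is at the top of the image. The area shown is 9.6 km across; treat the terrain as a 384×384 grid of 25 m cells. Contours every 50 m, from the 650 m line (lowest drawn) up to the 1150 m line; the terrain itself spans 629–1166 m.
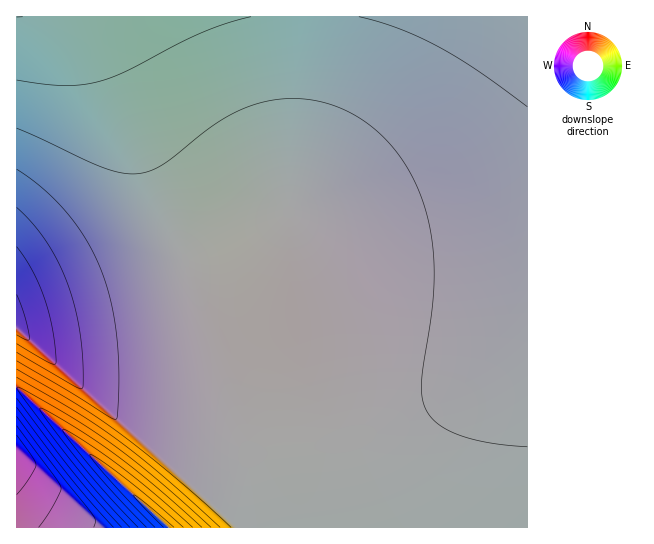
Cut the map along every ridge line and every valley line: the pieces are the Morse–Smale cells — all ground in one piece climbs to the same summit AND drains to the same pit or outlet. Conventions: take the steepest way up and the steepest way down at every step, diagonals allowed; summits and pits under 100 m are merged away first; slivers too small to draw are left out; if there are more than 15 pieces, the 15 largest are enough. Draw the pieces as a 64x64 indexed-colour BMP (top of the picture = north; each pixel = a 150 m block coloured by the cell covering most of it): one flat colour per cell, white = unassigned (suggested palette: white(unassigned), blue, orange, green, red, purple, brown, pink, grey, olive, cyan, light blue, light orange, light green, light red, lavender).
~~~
<image width="64" height="64" href="data:image/bmp;base64,Qk12CAAAAAAAAHYAAAAoAAAAQAAAAEAAAAABAAQAAAAAAAAIAAATCwAAEwsAABAAAAAAAAAA////ALR3HwAOf/8ALKAsACgn1gC9Z5QAS1aMAMJ34wB/f38AIr28AM++FwDox64AeLv/AIrfmACWmP8A1bDFADMzMzMzMzMzMzIiIiIhERERERERERERERERERERERERMzMzMzMzMzMzIiIiIhEREREREREREREREREREREREREzMzMzMzMzMyIiIiIhERERERERERERERERERERERERETMzMzMzMzMyIiIiIhERERERERERERERERERERERERERMzMzMzMzMyIiIiIhEREREREREREREREREREREREREREzMzMzMzMyIiIiIhERERERERERERERERERERERERERETMzMzMzMyIiIiIhERERERERERERERERERERERERERERMzMzMzMyIiIiIhEREREREREREREREREREREREREREREzMzMzMyIiIiIRERERERERERERERERERERERERERERETMzMzMyIiIiIRERERERERERERERERERERERERERERERMzMzMyIiIiIREREREREREREREREREREREREREREREREzMzMyIiIiIRERERERERERERERERERERERERERERERETMzMyIiIiIRERERERERERERERERERERERERERERERERMzMyIiIiIREREREREREREREREREREREREREREREREREzMiIiIiIRERERERERERERERERERERERERERERERERETMiIiIiIRERERERERERERERERERERERERERERERERERMiIiIiEREREREREREREREREREREREREREREREREREREiIiIiERERERERERERERERERERERERERERERERERERESIiIiERERERERERERERERERERERERERERERERERERERIiIiEREREREREREREREREREREREREREREREREREREREiIiERERERERERERERERERERERERERERERERERERERESIiERERERERERERERERERERERERERERERERERERERERIiEREREREREREREREREREREREREREREREREREREREREiERERERERERERERERERERERERERERERERERERERERESERERERERERERERERERERERERERERERERERERERERERERERERERERERERERERERERERERERERERERERERERERERERERERERERERERERERERERERERERERERERERERERERERERERERERERERERERERERERERERERERERERERERERERERERERERERERERERERERERERERERERERERERERERERERERERERERERERERERERERERERERERERERERERERERERERERERERERERERERERERERERERERERERERERERERERERERERERERERERERERERERERERERERERERERERERERERERERERERERERERERERERERERERERERERERERERERERERERERERERERERERERERERERERERERERERERERERERERERERERERERERERERERERERERERERERERERERERERERERERERERERERERERERERERERERERERERERERERERERERERERERERERERERERERERERERERERERERERERERERERERERERERERERERERERERERERERERERERERERERERERERERERERERERERERERERERERERERERERERERERERERERERERERERERERERERERERERERERERERERERERERERERERERERERERERERERERERERERERERERERERERERERERERERERERERERERERERERERERERERERERERERERERERERERERERERERERERERERERERERERERERERERERERERERERERERERERERERERERERERERERERERERERERERERERERERERERERERERERERERERERERERERERERERERERERERERERERERERERERERERERERERERERERERERERERERERERERERERERERERERERERERERERERERERERERERERERERERERERERERERERERERERERERERERERERERERERERERERERERERERERERERERERERERERERERERERERERERERERERERERERERERERERERERERERERERERERERERERERERERERERERERERERERERERERERERERERERERERERERERERERERERERERERERERERERERERERERERERERERERERERERERERERERERERERERERERERERERERERERERERERERERERERERERERERERERERERERERERERERERERERERERERERERERERERERERERERERERERERERERERERERERERERERERERERERERERERERERERERERERERERERERERERERERERERERERERERERERERERERERERERERERERERERERERERERERERERERERERERERERERERERERERERERERERERERERERERERERERERERERERERERERERERERERERERERERERERERERERERERERERERERERERERERERERERERERERERERERERERERERERERERERERERERERERERERERERERERERERERERERERERERERERERERERERERERERERERERERERERERERERERERERERERERERERERERERERERERERERERERERERERERERERERERERERERERERERERER"/>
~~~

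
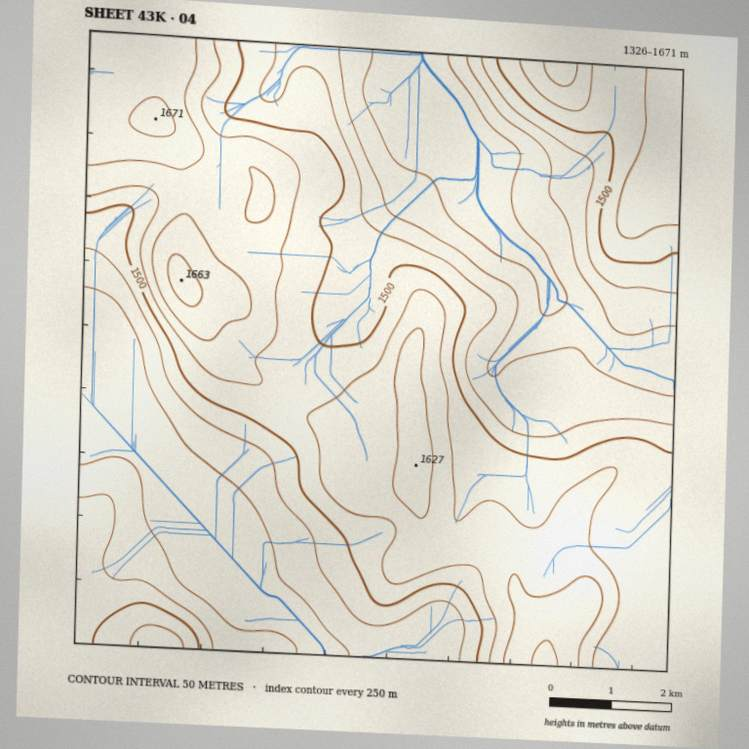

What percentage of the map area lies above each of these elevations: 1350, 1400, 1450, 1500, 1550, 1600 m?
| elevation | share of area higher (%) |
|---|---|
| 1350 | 94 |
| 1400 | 79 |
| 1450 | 63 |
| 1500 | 49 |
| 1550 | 28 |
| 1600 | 10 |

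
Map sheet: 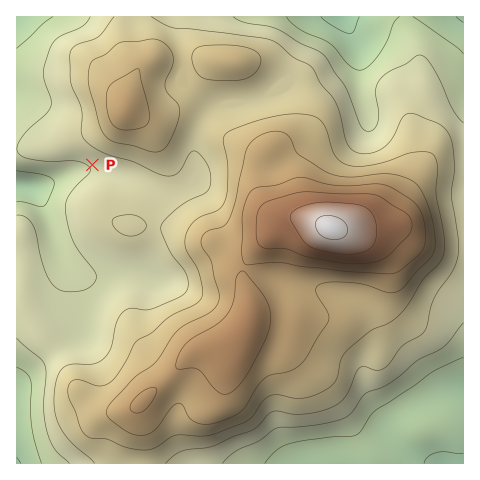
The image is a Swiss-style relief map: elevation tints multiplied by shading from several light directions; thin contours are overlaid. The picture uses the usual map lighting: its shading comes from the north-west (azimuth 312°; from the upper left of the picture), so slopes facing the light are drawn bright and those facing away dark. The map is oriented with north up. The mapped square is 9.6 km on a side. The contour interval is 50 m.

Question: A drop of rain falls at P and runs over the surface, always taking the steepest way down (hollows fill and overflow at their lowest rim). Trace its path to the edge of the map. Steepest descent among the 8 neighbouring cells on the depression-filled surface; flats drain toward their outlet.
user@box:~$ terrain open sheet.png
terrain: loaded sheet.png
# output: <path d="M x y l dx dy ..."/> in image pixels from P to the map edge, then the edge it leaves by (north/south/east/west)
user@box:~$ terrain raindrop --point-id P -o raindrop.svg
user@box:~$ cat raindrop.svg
<path d="M92 165l-3 3-5 0-1 1-3 0-7 3-18 9-14 5-6 0-1 1-14 0-3-1"/>
exit: west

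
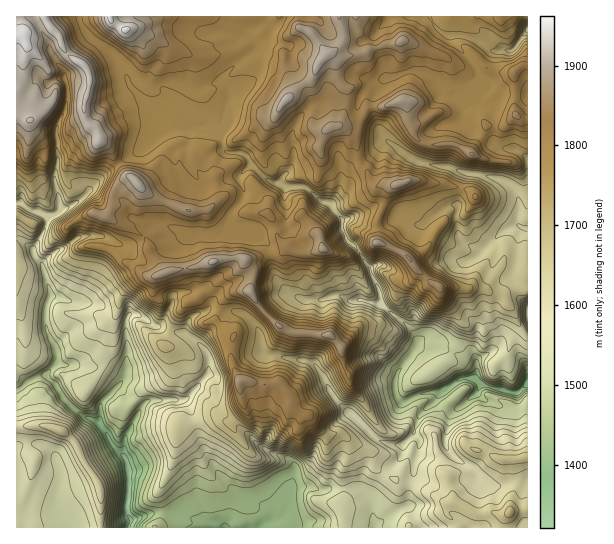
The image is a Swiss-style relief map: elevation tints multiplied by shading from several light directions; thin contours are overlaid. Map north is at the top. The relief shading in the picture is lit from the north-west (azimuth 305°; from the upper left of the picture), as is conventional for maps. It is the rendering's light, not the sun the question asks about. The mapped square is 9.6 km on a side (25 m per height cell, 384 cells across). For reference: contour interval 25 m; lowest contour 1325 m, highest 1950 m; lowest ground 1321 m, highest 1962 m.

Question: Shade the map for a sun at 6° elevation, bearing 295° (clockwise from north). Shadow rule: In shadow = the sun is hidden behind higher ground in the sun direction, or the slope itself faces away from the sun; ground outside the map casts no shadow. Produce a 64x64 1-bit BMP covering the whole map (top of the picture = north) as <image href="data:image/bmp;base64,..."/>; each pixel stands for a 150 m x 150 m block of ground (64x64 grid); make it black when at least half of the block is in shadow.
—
<image width="64" height="64" href="data:image/bmp;base64,Qk0+AgAAAAAAAD4AAAAoAAAAQAAAAEAAAAABAAEAAAAAAAACAAATCwAAEwsAAAIAAAAAAAAA////AAAAAAAAH/gAAAAABwAf+AAAAAADAB//AAAAAAIAH/+AAACAAAAfv4HwAIAAAB+/5/w2wAAwP5/n+X/gATh/n8f5//ABGH8Pw///4AAA/g+H///kAAD8Dwff/+QAI/QGDx//5gAD5gAHj///AAHnAAcP///8A/MABgf///gG8YAMD///8Ax4vAwf///wiHwWDB8////4PAcALj///3geA4AMP//LPA4Bngx//8McDgEf/n/+wxwOAB++f/wzOA4AHh7/+H84DgAOAP/+/3gODAgAn///eAcuAP6Df/94Bjex/+7v/3wGOZP//Of7eAB/g//+R/B4AH/D//4H4HgAP+P//g+gcAAA7//+P8BwIAAnf/4/8OzAAAAD/l/w7gAAAAPgD/gz4AAAA8EP/zPAAOADw4f/EAgD8EPHg/8MDILwz+P//z8AAHDPA/9/vYDgOM+F/z69wOAQg4H8Nz/hwDPDgHAff/AAPsPAAf9/f4AMI8gP/34/gAGjn85xPj/AWeOfjHA+H8AB4Z8AND4fwAHx/jgXPj/gAPBeHwEef+AAeE5/AQ5/4AB8IngABn/AADwgOAEWf4AAHjgQARZ/AAAHEAABfn4gAAf8AANufIAAA/7AAHx46AADbsAAOfj4AADO4CQ78/gAAHDgDjPD+AAAfBAHJ4P4AAB+AAcPCDAAAF4ABw=="/>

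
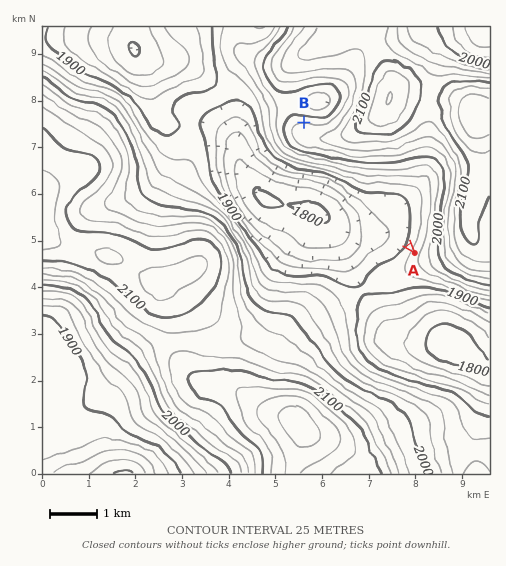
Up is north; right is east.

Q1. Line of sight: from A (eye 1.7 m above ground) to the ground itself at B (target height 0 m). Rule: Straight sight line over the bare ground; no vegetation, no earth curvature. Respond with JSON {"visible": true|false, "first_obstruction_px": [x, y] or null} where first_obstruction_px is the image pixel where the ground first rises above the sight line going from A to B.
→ {"visible": false, "first_obstruction_px": [334, 158]}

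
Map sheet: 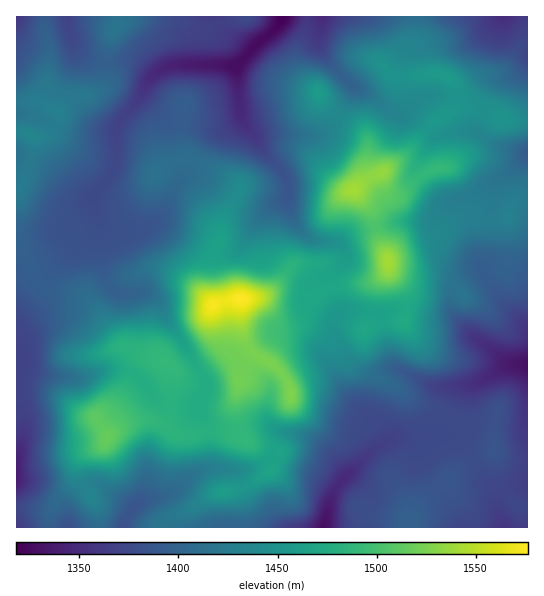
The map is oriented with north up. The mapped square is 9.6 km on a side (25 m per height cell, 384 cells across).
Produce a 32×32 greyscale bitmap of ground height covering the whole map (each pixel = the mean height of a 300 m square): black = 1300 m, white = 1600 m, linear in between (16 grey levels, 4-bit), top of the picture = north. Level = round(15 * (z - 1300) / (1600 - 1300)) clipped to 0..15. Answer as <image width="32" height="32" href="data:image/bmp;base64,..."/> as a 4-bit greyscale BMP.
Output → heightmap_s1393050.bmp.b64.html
<image width="32" height="32" href="data:image/bmp;base64,Qk12AgAAAAAAAHYAAAAoAAAAIAAAACAAAAABAAQAAAAAAAACAAATCwAAEwsAABAAAAAAAAAAAAAAABEREQAiIiIAMzMzAERERABVVVUAZmZmAHd3dwCIiIgAmZmZAKqqqgC7u7sAzMzMAN3d3QDu7u4A////AEVVVUVmZlVVRDI0RVVEQzNFVWZUVWd3dlVCNERVRERENFZ2ZVVniId2QzREREREQzRnd3ZmZnd4hkQzREREREM0aJqXeId4iIdUQzRERERDNGirqYmZmZmHZUQzREREQzRpq6qZmZmZiHVEREREREM0aaqqmZmaqaqGRERERERDRGeJmZmZm7q7hlVVVDMzM0RWeJmZmZu7uodmVVREMiJEZ3iZmZmru7mHd2VmZEMiRFZ4mZmKu7uph3h3d2QzM0RVZ4iInMzKqYiIiIdkNENEVWZmd63d26mIiIiYZVVERVVlVWes3dypiImZmGZVRFVVVVVnmru6qYiZu6h2VVVVRERVZ4iJiJmYibyodlVVVURERFZ4iHiIeIm7qHZVVVRERERFZ4h3dniJqpd3ZmZVRERERWeHZlWKqqqXd2ZmZURERVVmd3VVeru6qHZmZmVUREVlVmd2VXq8u6mHZmZmVURFZlZmZUV4q7upmXZlZmVURVVVVURWd4qqmIiHZXdmVERVVEMzVWd5mIh3d3ZmZlRERVRDNFZ3eId3h3d3ZmZlQ0RUQzRWd3Znd3h3d2ZmZVM0RDI0VndVZ3d4dmVWZVVUMiIiJFZlVnd4h2ZVRVRFVDMiIiNERFd3d3ZVREVURVVEMzMhIzRWZnZlRDRFRFVlREMzMhIzRFVmVEMz"/>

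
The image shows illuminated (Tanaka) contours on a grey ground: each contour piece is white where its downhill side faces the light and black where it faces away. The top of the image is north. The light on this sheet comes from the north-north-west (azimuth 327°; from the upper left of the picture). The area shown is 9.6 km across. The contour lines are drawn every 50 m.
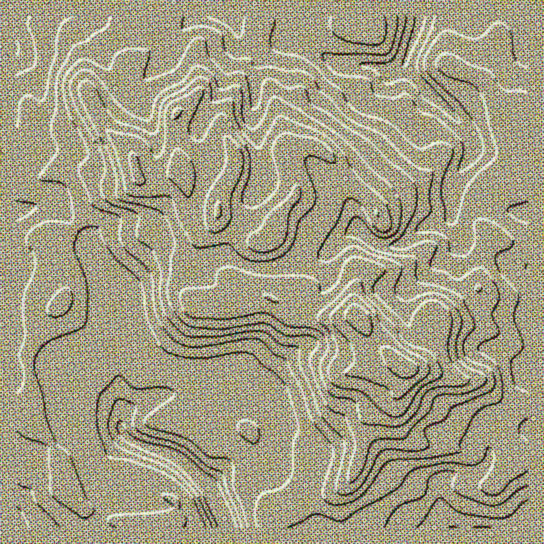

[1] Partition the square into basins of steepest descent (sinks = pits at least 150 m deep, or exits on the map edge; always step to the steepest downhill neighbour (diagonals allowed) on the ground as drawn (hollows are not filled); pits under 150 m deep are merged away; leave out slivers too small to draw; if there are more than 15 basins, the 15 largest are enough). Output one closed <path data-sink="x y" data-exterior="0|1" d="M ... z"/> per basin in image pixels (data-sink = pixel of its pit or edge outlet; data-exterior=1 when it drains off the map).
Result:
<path data-sink="419 17" data-exterior="1" d="M527 16l-370 0-5 26-7 12-17 15-1 6-8 14-26 17 14 24 24 21 6 26 4 3 17 1 23-10 6 14 1 13 3 3 23 4 5 4-3 13-15 15-4 8-4 20-5 9 0 17 9 14 34-1 20-12 6 0 18 8 16 13 11 4 25 2 31-3 5 5 9 18 29 26 9 4 29 4 20 7 19 0 4 1 20 22 7 2 18 0z"/><path data-sink="227 527" data-exterior="1" d="M181 171l-23 10-15 0-4-2-9 10-27 8-32 34-16 7 0 23 9 20 1 16-1 4-23 25-13 27 4 49-3 11-13 0 1 115 250 0 2-10 5-6 21-5 12-12 27-3 14-9 12-25 4-29 7-18 12-12 12-6 5-7 4-19-32-28-9-18-5-5-31 3-25-2-11-4-16-13-18-8-6 0-20 12-34 1-9-14 0-17 5-9 4-20 4-8 15-15 3-13-5-4-23-4-3-3-1-13z"/><path data-sink="17 49" data-exterior="1" d="M155 16l-139 1 1 395 12 1 3-11-4-49 13-27 23-25 1-4-1-16-9-20 0-23 16-7 28-31 7-4 24-7 9-10-8-28-24-21-14-25 21-12 9-10 5-14 17-15 7-12 1-11 3-4z"/><path data-sink="451 527" data-exterior="1" d="M405 367l-8 24-19 12-11 16-7 39-12 25-14 9-27 3-12 12-21 5-5 6 0 10 259-1 0-69-17 0-14-31-1-21-8-17-11-9-18 0-30-9-19-2z"/>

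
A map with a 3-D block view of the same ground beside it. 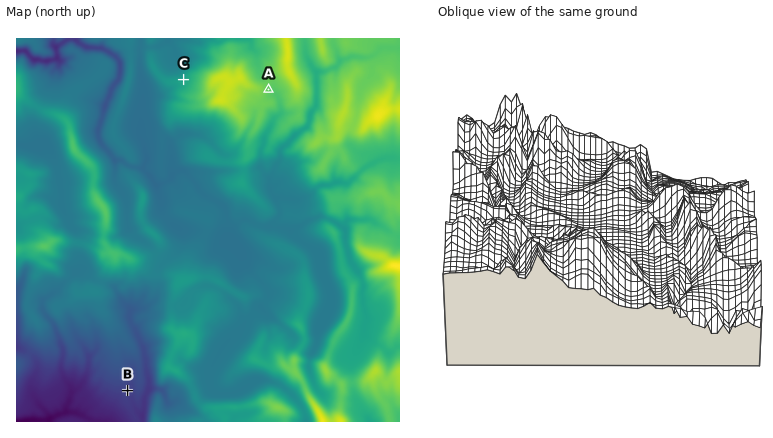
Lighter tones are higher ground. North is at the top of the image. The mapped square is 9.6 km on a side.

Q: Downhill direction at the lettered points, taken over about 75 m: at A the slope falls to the E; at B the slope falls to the SE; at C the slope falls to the NW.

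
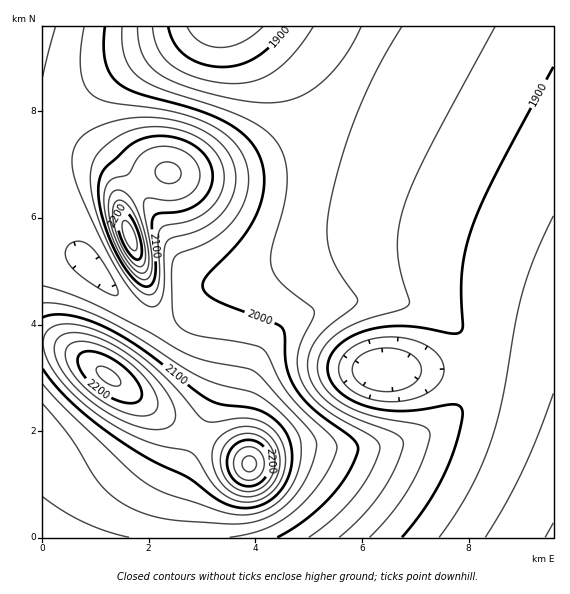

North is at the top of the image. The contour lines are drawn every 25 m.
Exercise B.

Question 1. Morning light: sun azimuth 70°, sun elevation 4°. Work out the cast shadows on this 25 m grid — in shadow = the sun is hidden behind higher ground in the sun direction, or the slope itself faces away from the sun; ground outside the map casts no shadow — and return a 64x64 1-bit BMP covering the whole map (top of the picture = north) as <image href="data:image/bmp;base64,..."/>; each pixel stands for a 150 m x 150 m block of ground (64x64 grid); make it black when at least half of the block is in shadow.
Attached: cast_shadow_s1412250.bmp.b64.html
<image width="64" height="64" href="data:image/bmp;base64,Qk0+AgAAAAAAAD4AAAAoAAAAQAAAAEAAAAABAAEAAAAAAAACAAATCwAAEwsAAAIAAAAAAAAA////AAAAAAAAAAAAAAAAAA/+AAAAAAAAB//+AAAAAAAD//+AAAAAAAD//8AAAAAAAH//wAAAAAAAH//AAAAAAAAH/8AAAAAAAAH/wAAAAAAAAH+AAAAAAP/gH4AAAAAA//gHAAAAAAD/+AAAAAAAAP/4AAAAAAAA//AAAAAAAAD/4AAAAAAAAP/gAAAAAAAA/8AAAAAAAAD/gAAAAAAAAP8AAAAAAAAA/gAAAAAAAAD8AAAAAAAAAPgAAAAAAAAA4AAAAAAAAADAAAAAAAAAAAAAAAAAAAAAAAAAAAAAAAAAAAAAAAAAAAAAAAAAAAAAAfgAAAAAAAD/+AAAAAAAAP/4AAAAAAAA//gAAAAAAAD/8AAAAAAAAP/wAAAAAAAA//AAAAAAAAD/4AAAAAAAAP/gAAAAAAAA/+AAAAAAAAD/wAAAAAAAAP/AAAAAAAAA/4AAAAAAAAB/gAAAAAAAAD+AAAAAAAAAHwAAAAAAAAAPAAAAAAAAAAYAAAAAAAAAAAAAAAAAAAAAAAAAAAAAAAAAAAAAAAAAAAAAAAAAAAAAAAAAAAAAAAAAAAAAAAAAAAAAAAAAAAAAAAAAAAAAAAAAAAAAAAAAAAAAAAAAAAAAAAAAAAAAAAAAAAAAAAAAAAAAAAAAAAAAAAAAAAAAAAAAAAAAAAAAAAAAAAAAAAAAAAAAAAAAAA=="/>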